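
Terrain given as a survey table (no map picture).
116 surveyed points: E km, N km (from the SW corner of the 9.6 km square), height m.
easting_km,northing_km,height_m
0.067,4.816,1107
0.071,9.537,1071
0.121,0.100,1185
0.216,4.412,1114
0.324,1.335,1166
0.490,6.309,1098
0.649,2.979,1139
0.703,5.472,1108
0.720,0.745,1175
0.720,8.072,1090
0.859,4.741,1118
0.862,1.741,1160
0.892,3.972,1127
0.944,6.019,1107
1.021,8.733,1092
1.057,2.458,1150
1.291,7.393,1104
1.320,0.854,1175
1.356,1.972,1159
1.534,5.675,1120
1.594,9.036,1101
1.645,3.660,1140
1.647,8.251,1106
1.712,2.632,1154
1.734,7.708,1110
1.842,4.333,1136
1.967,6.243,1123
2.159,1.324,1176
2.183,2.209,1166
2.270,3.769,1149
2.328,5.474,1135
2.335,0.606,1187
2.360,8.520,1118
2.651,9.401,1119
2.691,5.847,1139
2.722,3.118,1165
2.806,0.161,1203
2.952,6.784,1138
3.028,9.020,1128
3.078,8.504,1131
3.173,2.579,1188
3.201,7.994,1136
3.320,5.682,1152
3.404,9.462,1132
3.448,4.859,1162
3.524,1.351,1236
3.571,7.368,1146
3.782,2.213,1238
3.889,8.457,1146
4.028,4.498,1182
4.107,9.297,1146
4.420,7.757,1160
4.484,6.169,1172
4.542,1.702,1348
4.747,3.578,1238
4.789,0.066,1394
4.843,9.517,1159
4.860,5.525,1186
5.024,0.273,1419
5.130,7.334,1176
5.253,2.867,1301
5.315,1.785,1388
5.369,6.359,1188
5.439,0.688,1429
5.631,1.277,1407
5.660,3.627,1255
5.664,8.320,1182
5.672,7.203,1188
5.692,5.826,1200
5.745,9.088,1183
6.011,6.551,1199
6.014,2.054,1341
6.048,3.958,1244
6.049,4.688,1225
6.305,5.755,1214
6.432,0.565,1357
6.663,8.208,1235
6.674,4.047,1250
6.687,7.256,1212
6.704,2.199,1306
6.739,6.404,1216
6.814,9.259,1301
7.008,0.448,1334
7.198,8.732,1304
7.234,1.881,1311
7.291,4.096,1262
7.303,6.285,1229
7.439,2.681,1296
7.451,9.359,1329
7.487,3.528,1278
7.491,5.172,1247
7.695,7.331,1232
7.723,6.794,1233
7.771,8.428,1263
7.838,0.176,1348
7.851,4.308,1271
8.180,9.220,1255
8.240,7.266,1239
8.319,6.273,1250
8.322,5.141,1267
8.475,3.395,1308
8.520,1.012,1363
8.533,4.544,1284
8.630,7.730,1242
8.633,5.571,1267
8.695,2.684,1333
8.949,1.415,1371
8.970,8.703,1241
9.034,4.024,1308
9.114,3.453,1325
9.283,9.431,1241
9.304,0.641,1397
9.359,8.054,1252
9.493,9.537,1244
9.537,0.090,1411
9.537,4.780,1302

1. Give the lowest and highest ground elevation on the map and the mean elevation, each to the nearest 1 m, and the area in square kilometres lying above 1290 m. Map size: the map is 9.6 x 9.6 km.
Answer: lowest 1070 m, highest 1432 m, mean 1217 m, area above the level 19.5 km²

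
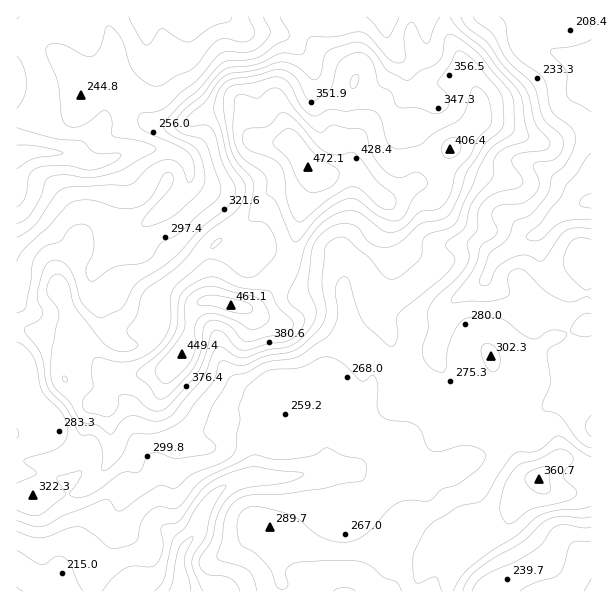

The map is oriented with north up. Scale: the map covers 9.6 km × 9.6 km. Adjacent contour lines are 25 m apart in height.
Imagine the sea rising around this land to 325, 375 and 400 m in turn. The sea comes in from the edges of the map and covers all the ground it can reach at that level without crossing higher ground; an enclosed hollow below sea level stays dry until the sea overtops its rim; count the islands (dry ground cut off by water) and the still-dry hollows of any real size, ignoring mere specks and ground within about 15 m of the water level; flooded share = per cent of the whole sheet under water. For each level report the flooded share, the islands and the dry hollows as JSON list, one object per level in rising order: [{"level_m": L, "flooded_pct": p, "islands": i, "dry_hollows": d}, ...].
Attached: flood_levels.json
[{"level_m": 325, "flooded_pct": 72, "islands": 2, "dry_hollows": 0}, {"level_m": 375, "flooded_pct": 88, "islands": 1, "dry_hollows": 0}, {"level_m": 400, "flooded_pct": 93, "islands": 2, "dry_hollows": 0}]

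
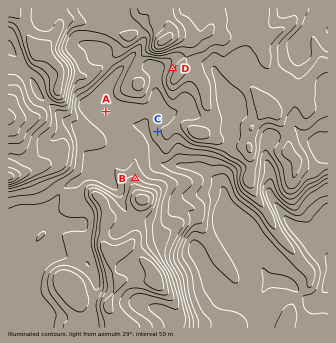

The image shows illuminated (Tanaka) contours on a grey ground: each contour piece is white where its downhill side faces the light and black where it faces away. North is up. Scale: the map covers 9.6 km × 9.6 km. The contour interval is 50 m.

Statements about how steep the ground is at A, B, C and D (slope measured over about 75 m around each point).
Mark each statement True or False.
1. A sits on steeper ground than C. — False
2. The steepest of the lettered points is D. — True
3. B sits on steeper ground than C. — True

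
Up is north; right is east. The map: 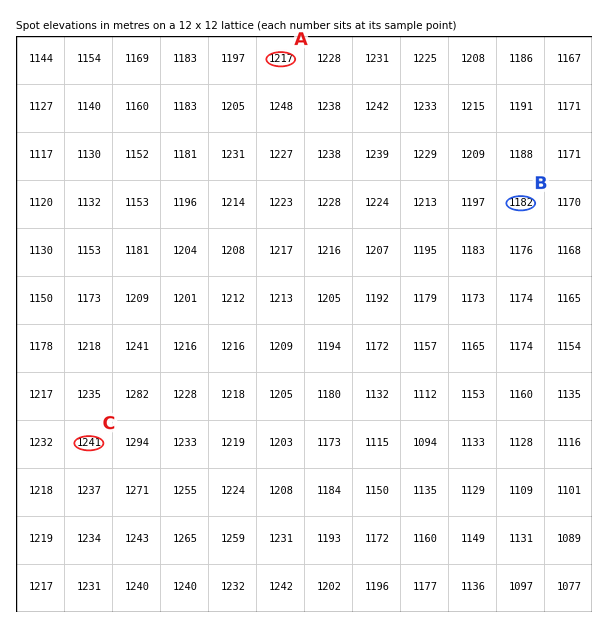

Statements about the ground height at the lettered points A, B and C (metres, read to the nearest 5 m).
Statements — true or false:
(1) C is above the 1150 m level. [true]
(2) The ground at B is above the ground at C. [false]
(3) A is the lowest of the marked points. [false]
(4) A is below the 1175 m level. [false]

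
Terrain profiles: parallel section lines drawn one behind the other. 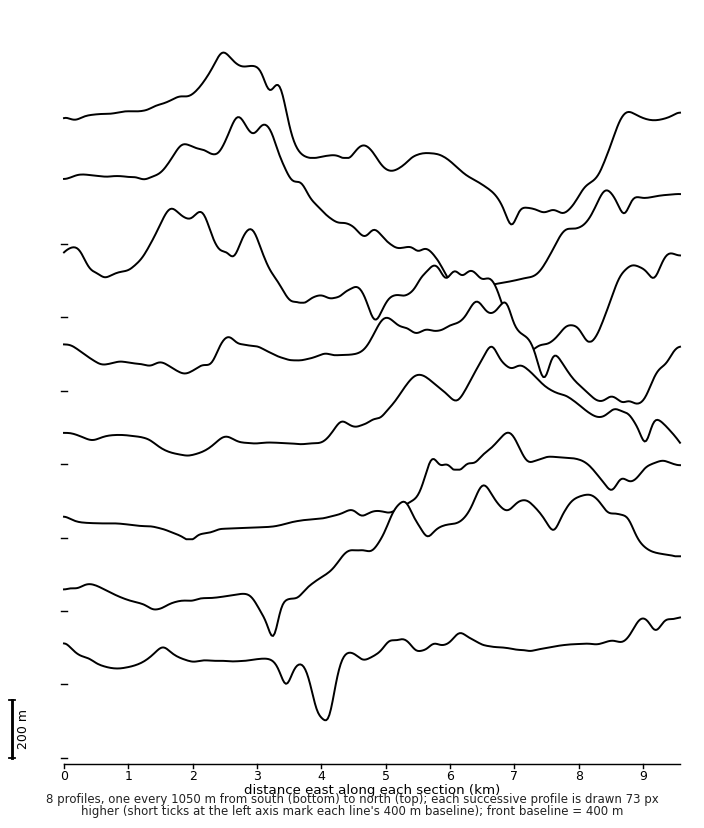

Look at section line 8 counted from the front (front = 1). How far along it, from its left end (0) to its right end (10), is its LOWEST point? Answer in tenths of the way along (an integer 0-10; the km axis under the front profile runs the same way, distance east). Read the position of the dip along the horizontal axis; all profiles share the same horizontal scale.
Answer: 7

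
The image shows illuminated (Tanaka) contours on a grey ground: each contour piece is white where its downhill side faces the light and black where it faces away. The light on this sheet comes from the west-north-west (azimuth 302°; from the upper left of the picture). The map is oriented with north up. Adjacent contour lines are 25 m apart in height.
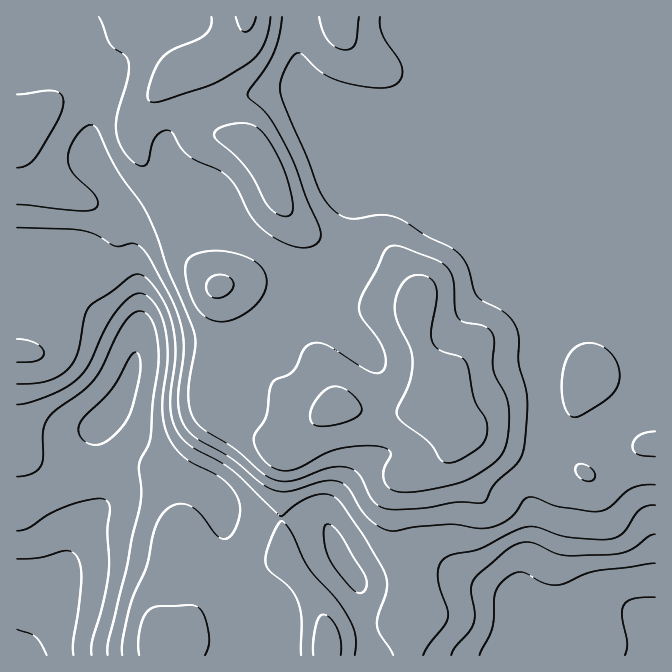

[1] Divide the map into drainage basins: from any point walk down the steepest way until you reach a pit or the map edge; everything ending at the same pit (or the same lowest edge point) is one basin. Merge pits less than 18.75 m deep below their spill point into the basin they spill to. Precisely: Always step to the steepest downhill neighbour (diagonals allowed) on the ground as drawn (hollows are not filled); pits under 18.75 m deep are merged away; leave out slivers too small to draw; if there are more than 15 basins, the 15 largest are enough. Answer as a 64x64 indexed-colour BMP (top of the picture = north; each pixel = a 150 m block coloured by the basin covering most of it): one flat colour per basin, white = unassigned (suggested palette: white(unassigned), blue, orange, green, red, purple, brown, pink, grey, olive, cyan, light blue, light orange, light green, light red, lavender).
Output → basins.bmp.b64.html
<image width="64" height="64" href="data:image/bmp;base64,Qk12CAAAAAAAAHYAAAAoAAAAQAAAAEAAAAABAAQAAAAAAAAIAAATCwAAEwsAABAAAAAAAAAA////ALR3HwAOf/8ALKAsACgn1gC9Z5QAS1aMAMJ34wB/f38AIr28AM++FwDox64AeLv/AIrfmACWmP8A1bDFABERERERERERERERERERERMzMzMyIiIiIiIiIiIiIiIiEREREREREREREREREREREzMzMzIiIiIiIiIiIiIiIiIRERERERERERERERERERETMzMzMiIiIiIiIiIiIiIiIhERERERERERERERERERERMzMzMyIiIiIiIiIiIiIiIiERERERERERERERERERERMzMzMzIiIiIiIiIiIiIiIiIREREREREREREREREREREzMzMzMiIiIiIiIiIiIiIiIhEREREREREREREREREREzMzMzMyIiIiIiIiIiIiIiIiERERERERERERERERERETMzMzMzIiIiIiIiIiIiIiIiIRERERERERERERERERETMzMzMzMiIiIiIiIiIiIiIiIhERERERERERERERERETMzMzMzMyIiIiIiIiIiIiIiIiERERERERERERERERERMzMzMzMyIiIiIiIiIiIiIiIiIREREREREREREREREREzMzMzMzIiIiIiIiIiIiIiIiIhERERERERERERERERETMzMzMzMiIiIiIiIiIiIiIiIiERERERERERERERERERMzMzMzMyIiIiIiIiIiIiIiIiIREREREREREREREREREzMzMzMzIiIiIiIiIiIiIiIiIhERERERERERERERERETMzMzMzMiIiIiIiIiIiIiIiIiERERERERERERERERERMzMzMzMyIiIiIiIiIiIiIiIiIREREREREREREREREREzMzMzMzMiIiIiIiIiIiIiIiIhERERERERERERERERETMzMzMzMzIiIiIiIiIiIhIiIiERERERERERERERERERMzMzMzMzMzIiIiIiIiIhERIiIREREREREREREREREREzMzMzMzMzMyIiIiIhERERERIhERERERERERERERERERMzMzMzMzMzIiIhERERERERERERERERERERERERERERETMzMzMzMzMhEREREREREREREREREREREREREREREREREzMzMzMzMhERERERERERERERERERERERERERERERERERMzMRERMxERERERERERERERERERERERERERERERERERERERERERERERERERERERERERERERERERERERERERERERERERERERERERERERERERERERERERERERERERERERERERERERERERERERERERERERERERERERERERERERERERERERERERERERERERERERERERERERERERERERERERERERERERERERERERERERERERERERERERERERERERERERERERERERERERERERERERERERERERERERERERERERERERERERERERERERERERERERERERERERERERERERERERERERERERERERERERERERERERERERERERERERERERERERERERERERERERERERERERERERERERERERERERERERERERERERERERERERERERERERERERERERERERERERERERERERERERERERERERERERERERERERERERERERERERERERERERERERERERERERERERERERERERERERERERERERERERERERERERERERERERERERERERERERERERERERERERERERERERERERERERERERERERERERERERERERERERERERERERERERERERERERERERERERERERERERERERERERERERERERERERERERERERERERERERERERERERERERERERERERERERERERERERERERERERERERERERERERERERERERERERERERERERERERERERERERERERERERERERERERERERERERERERERERERERERERERERERERERERERERERERERERERERERERERERERERERERERERERERERERERERERERERERERERERERERERERERERERERERERERERERERERERERERERERERERERERERERERERERERERERERERERERERERERERERERERERERERERERERERERERERERERERERERERERERERERERERERERERERERERERERERERERERERERERERERERERERERERERERERERERERERERERERERERERERERERERERERERERERERERERERERERERERERERERERERERERERERERERERERERERERERERERERERERERERERERERERERERERERERERERERERERERERERERERERERERERERERERERERERERERERERERERERERERERERERERERERERERERERERERERERERERERERERERERERERERERERERERERERERERERERERERERERERERERERERERERERERERERERERERERERERERERERERERERERERERERERERERERERERERERERERERERERERERERERERERERERERERERERERERERERERERERERERERERERERERERERERERERERERERERERERERERERERERERERERERERERERERERERERERERERERERERERERERERERERERERERERERERERERERERERERERERERERERERERERERERERERERERERERERERERERERERERERERERERERERERERERERERERERERERERERERERERERERERERERERERERERERERERERER"/>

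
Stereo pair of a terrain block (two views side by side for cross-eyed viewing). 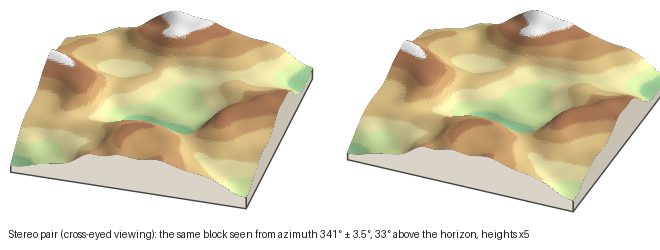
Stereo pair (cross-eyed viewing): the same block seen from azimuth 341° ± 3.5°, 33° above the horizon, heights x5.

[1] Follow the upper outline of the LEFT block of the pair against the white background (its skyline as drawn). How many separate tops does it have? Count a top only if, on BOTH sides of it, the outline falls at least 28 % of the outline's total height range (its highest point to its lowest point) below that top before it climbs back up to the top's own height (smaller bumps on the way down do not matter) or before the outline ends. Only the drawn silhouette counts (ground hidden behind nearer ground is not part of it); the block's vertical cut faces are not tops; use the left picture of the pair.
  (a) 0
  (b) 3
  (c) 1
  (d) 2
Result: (c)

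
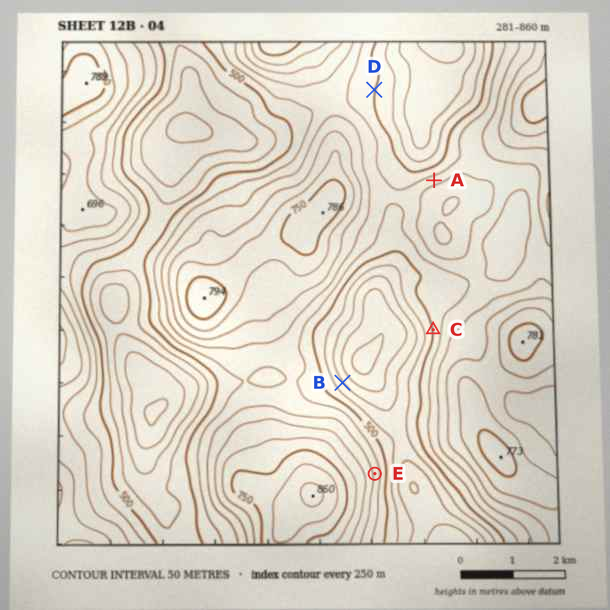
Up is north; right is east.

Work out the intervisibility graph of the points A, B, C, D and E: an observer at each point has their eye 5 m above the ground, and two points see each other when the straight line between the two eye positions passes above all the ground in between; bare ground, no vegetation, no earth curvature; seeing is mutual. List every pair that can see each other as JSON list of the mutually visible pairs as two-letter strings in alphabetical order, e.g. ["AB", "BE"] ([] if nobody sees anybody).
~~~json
["AD", "BC", "CE"]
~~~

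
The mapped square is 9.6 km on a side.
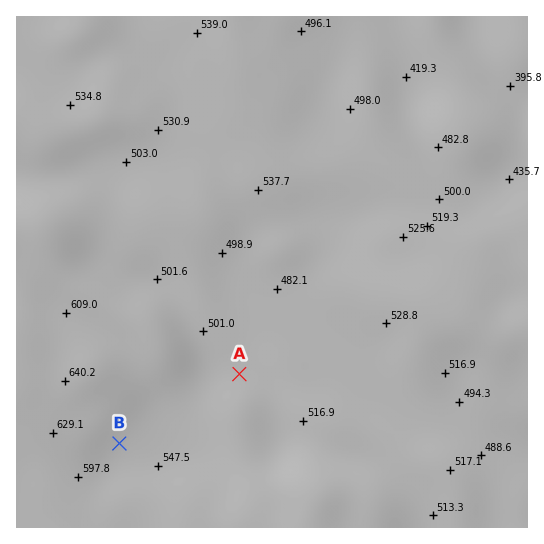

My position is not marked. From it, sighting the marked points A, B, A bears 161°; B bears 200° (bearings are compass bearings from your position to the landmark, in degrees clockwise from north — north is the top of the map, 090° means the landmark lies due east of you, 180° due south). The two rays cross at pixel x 193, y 240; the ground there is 520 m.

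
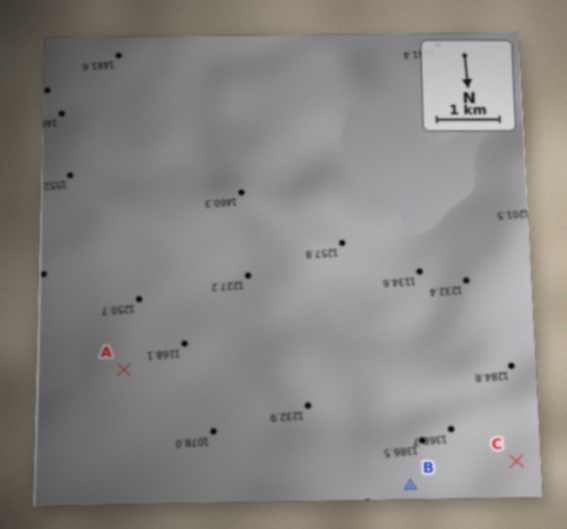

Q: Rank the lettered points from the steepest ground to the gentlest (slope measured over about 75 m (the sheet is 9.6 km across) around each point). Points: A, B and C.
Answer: B A C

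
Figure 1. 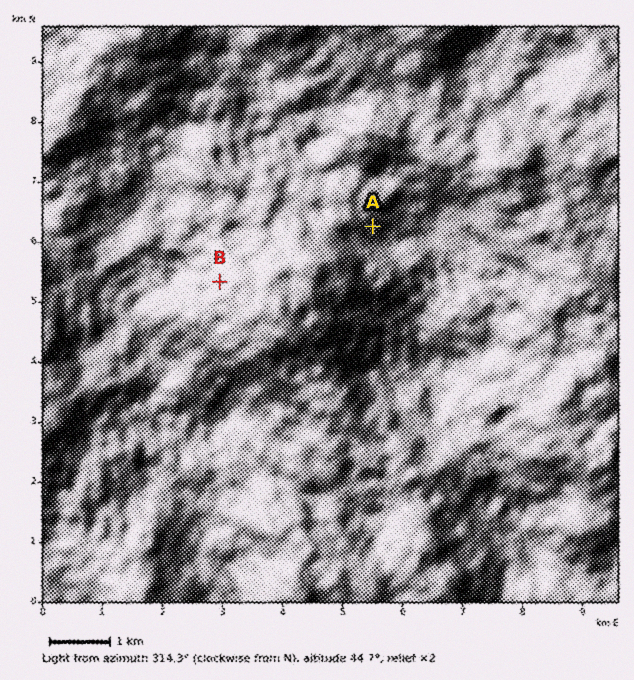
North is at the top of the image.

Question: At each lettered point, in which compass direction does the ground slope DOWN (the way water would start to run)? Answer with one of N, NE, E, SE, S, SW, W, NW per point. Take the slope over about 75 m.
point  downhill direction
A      SE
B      NW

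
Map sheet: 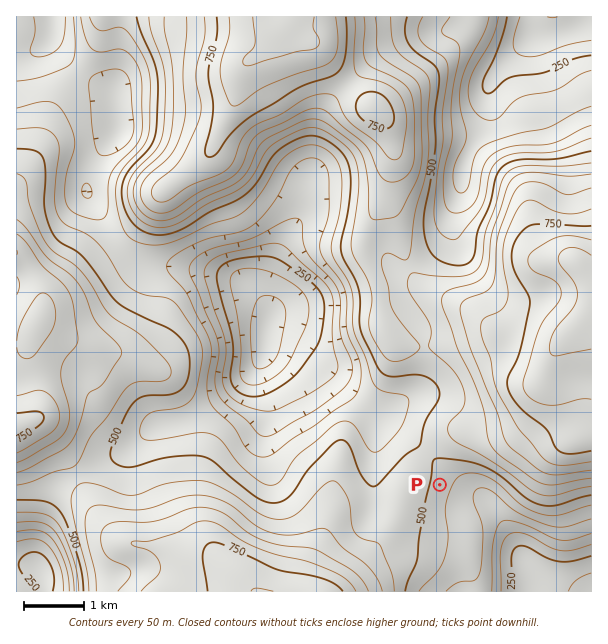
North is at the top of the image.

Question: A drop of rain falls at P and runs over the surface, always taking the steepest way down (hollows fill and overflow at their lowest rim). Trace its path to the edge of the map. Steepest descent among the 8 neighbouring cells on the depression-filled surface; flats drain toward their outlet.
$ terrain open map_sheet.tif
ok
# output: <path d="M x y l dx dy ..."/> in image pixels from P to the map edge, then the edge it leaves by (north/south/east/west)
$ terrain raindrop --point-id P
<path d="M440 485l3 0 6 4 16 0 2 2 7 1 9 8 2 0 12 12 3 6 4 4 0 2 6 7 9 20 3 3 2 4 3 3 0 2 3 3 6 10 0 15"/>
exit: south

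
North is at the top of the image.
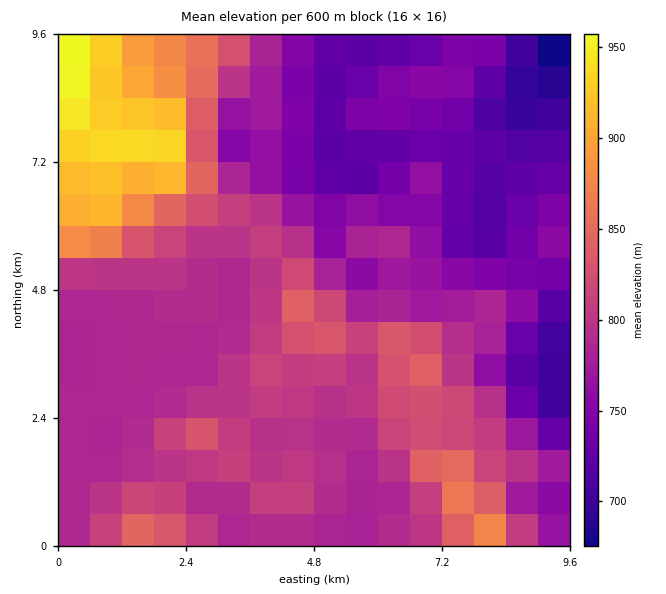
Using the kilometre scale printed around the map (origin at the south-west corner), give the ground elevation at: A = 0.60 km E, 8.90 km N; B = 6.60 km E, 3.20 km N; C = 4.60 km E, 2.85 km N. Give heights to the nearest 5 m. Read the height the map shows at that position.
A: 945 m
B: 850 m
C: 805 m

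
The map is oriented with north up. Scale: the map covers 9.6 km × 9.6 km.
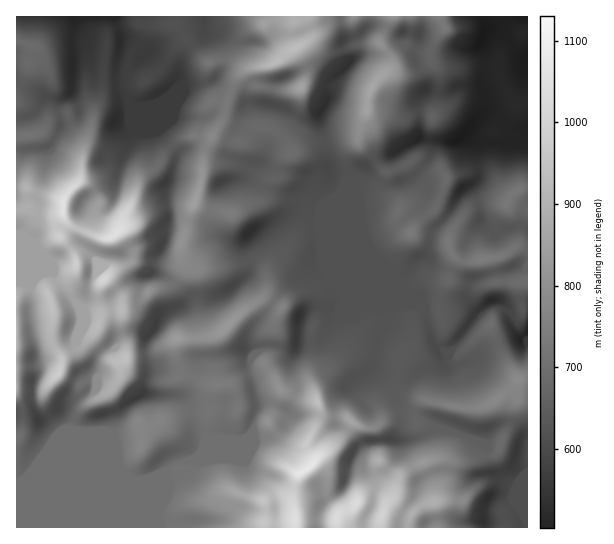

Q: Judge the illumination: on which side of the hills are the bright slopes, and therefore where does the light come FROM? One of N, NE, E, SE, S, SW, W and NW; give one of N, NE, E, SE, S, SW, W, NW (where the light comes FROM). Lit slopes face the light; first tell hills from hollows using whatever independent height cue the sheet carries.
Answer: NW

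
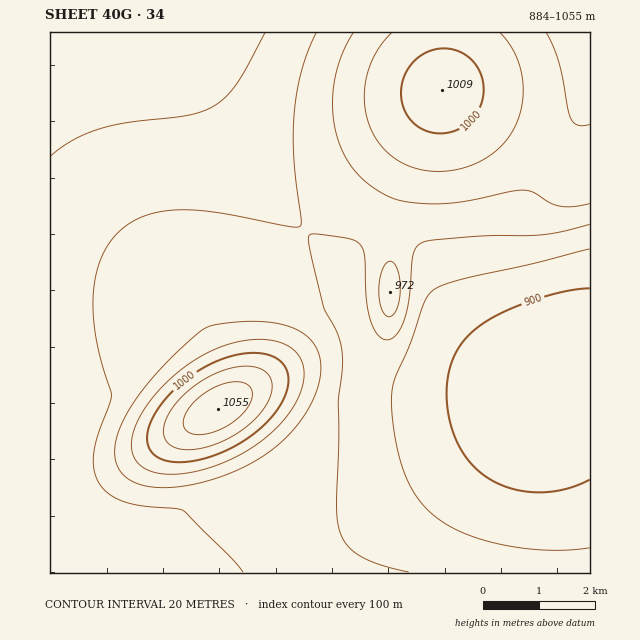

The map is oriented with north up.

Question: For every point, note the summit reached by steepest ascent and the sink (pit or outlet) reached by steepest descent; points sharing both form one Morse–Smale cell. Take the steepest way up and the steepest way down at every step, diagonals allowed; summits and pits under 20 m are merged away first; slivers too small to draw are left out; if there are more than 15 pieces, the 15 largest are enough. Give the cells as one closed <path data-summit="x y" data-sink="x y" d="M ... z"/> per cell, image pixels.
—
<path data-summit="218 409" data-sink="50 33" d="M176 32l-126 1 0 539 259 1-23-50-21-59-31-45-13-12 14-12 6-14-1-23-9-41 26-35 48-52-40-42-38-54-15-27z"/><path data-summit="218 409" data-sink="547 385" d="M305 231l-48 51-26 35 9 41 1 23-6 14-14 12 13 12 31 45 21 59 23 48 2 2 279 0 0-198-12-1-16 3-19 10-12 3-33 0-48-6-35-1-17-3-13-6-14-13-9-16-8-31-3-36-3-7z"/><path data-summit="442 90" data-sink="547 385" d="M590 32l-144 0-3 58-17 20-120 120 42 41 2 6 2-25 12-14 13-6 20 0 11 4 16 16 26 54 15 21 36 33 41 24 5 0 15-7 28-3z"/><path data-summit="442 90" data-sink="50 33" d="M445 32l-269 1 31 66 20 35 38 54 40 43 121-121 17-20 2-33z"/><path data-summit="390 292" data-sink="547 385" d="M397 232l-20 0-13 6-10 12-3 8 0 31 3 25 8 31 9 16 10 10 13 7 21 5 35 1 48 6 33 0 15-5-14-5-31-20-36-33-15-21-29-58-13-12z"/>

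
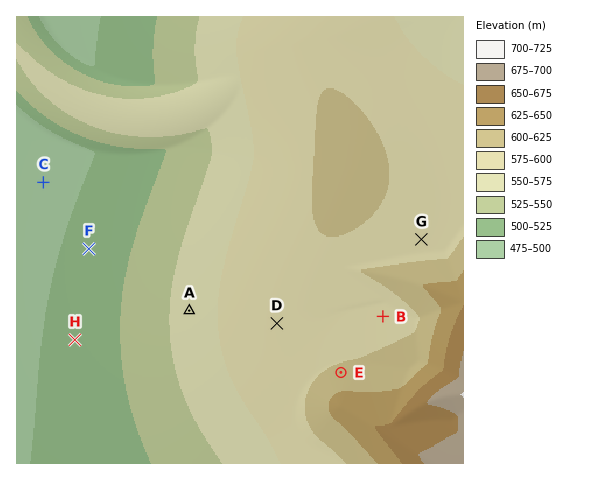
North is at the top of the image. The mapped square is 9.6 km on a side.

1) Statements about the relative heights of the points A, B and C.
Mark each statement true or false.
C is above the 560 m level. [false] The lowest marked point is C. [true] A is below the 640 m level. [true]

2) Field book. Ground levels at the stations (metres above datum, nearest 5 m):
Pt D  590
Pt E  610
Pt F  510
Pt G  595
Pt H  510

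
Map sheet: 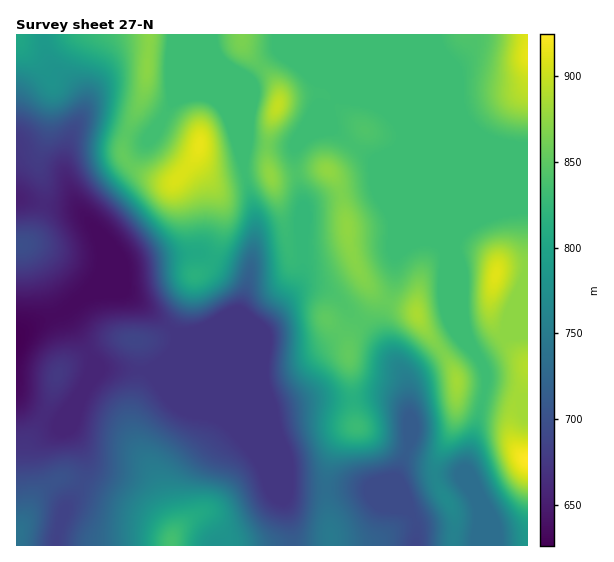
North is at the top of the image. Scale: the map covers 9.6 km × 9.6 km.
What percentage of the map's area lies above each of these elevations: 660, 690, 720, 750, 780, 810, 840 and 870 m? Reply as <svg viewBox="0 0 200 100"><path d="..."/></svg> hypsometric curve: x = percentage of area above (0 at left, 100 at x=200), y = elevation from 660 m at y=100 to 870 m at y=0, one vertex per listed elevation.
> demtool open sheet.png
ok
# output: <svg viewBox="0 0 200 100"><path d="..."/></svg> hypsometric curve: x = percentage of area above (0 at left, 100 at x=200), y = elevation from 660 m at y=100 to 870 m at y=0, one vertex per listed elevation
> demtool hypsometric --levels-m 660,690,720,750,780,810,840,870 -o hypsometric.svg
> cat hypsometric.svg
<svg viewBox="0 0 200 100"><path d="M186 100l-29-14-20-15-17-14-13-14-12-14-52-15-27-14"/></svg>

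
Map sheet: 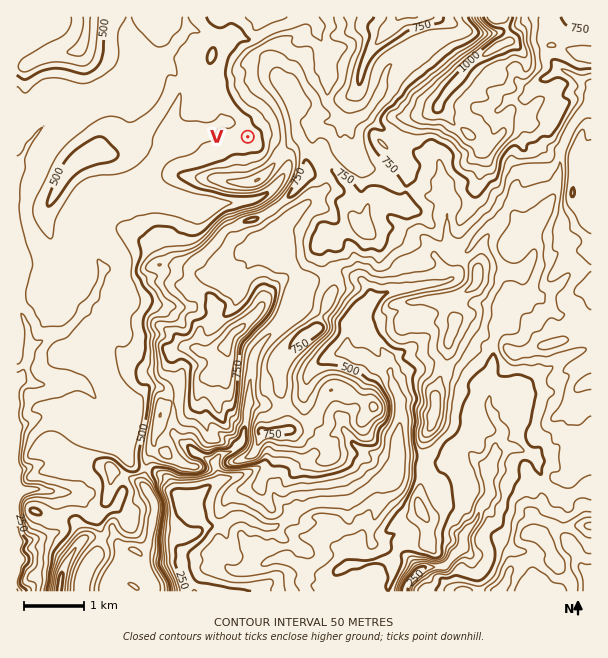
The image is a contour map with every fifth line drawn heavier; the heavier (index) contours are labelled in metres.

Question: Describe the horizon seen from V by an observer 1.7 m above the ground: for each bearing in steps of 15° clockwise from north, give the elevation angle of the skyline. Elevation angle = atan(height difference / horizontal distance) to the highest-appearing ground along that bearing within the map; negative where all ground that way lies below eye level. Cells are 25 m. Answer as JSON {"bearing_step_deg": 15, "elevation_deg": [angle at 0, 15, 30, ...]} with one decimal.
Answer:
{"bearing_step_deg": 15, "elevation_deg": [9.8, 11.7, 14.5, 15.8, 16.8, 17.6, 17.8, 15.5, 16.4, 16.9, 17.4, 18.3, 16.5, 14.4, 12.3, 8.5, 2.2, 1.0, 0.8, 0.8, 2.7, 0.7, 1.4, 5.8]}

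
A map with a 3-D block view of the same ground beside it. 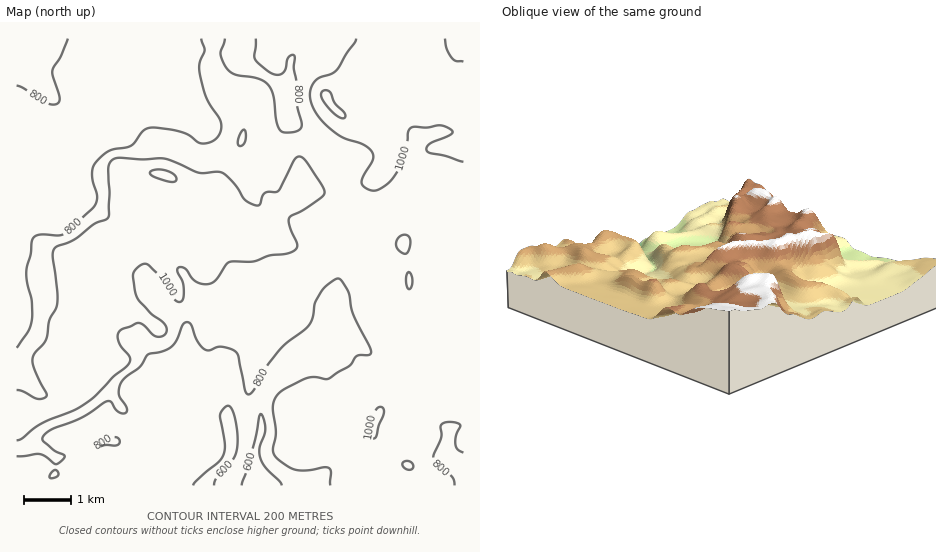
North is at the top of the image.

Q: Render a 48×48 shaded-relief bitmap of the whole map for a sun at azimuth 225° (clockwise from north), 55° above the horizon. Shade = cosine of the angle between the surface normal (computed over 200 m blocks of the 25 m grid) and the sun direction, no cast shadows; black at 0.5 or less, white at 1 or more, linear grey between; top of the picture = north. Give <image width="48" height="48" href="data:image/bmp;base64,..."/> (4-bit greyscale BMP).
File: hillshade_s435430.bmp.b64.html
<image width="48" height="48" href="data:image/bmp;base64,Qk32BAAAAAAAAHYAAAAoAAAAMAAAADAAAAABAAQAAAAAAIAEAAATCwAAEwsAABAAAAAAAAAAAAAAABEREQAiIiIAMzMzAERERABVVVUAZmZmAHd3dwCIiIgAmZmZAKqqqgC7u7sAzMzMAN3d3QDu7u4A////AJmqmYh3iaqqvLq6dUne7u3Ly5ib3sgwJpqqmImJmaqqzLqqh2nv/tzMy5is7ZQSaau7mZqqqqms3cqZmIrv/9qry5nNykA3msu6iaq7uom83cqGiZve7rmay7zblRN5q4iXeJqqqHnMy5hkarq723aKu824Y0eZqlVpqqmYh4q5h2ZTe7m72UVomruWVYmZqoh3mrqZmal2Z3dkjMjN1kZ3eKqWV6qaq5mqmImry4VXiZmHrcjdxnmZmqunWKqrzHd4q5Z7uDR5mqupvcncp5qqvMuWWbu83UR6u7lXhDaaq8ypvdnJd5mazMqWarzMuibO3MuERGmqvMuqvdiJd4h5u5mGe8zKdmzu25mWM3qrzLuqvdlZmIdoiHh2nMyVRr3tuGeJhEaby7u6vclomHZoiIhou5dDaMy6lkeIhSOcu7u6vbqXiZiaqpibuHVGmbmIlleYYye7qru6zMy4iaqruprMl4eJmqiKuXmpdXzraLy7zd24iaqruqzbiJmaqaqryoq6mb3pNbzM3cuImZmbus7aiamambu7qYmZmrykJs3cypd4mZiJq97JmqmZmbzLl2eIiZlki83Lh3eJqYd5vN26qqiZmczLuXiJmYdpzKuoaJmaqYeKvMypq5eZqs3cy5mZmGaM2oq5iaqqqqmKvMuYq4aJqt3cy5mZmGi8uZzJiqqru6mKvNuIrHSJqczM3KmZmInMqb23iru8uqmZvMqJy2SKqcu83ZmqqZvLm923i8y7u7qYrMqa21SJmbu8yomququ6rNyGnMu7u6l3rLmb3GWJmru5Q2mqqqqqq6lnvcvMuGVXvJeL2lWJqqlyAEeZmZqqmZh6zcu5UyR5uXaLpzWJqnYyNEVniZqqqpms3ZZUM0eqqYiahTWJqmZniGRXq6qruqvN2UNGd4q7uqq6hmeaqomZqpdq3Kqry7zdkySKm6q7uqvKmImaqpmaqru725mszLzKQjaprLmqqrzKmZqqqpmaq8zdyprMy6mVITd3rLh3ib3JmZqqqqmaq83dy7zdt0IxAVdnm6UkaLy5iJqrvKqqu8zMy6qXMAASRoiIioEDaJqph5u83aqrvNuocwAAAANnmZiJmVAnmrqph5zN3aq83biGAAAhEkZ4qpdopzFqzd3KiKzMzKvMyoeHQ2d2VVZ4m5VXl0at7u7JiKqqqqu6mImZmal2VVaJq4RXmHrf/tupmZqqmru6maqqqql1Vmisy5RXia3//amqmau7u8zLuqqqqqh3eInN7JVXms7/2Ymqmru7zMzLqZqqqpmJmave63RXm97+l4mZmru8zMy6mImZmZmZmqzuuFRYm93qaJmZmru7zMupiImZmZmaqr3cdEV5q8qFaamImru7u7qYiJmZmZqqqr3YRGeaq8lDapiJmru7u6qZmZmZmaqqqry2V5qqqrpmeaiZqru6u6qZmZmZmaqqqruWaaqqqrqZmJmaqruru6qZmZmZmaqqqquoiaq6qrqruYmqqru7u6qZmZmZmaqqqrzJiau7qqu8uXmqqru7uw=="/>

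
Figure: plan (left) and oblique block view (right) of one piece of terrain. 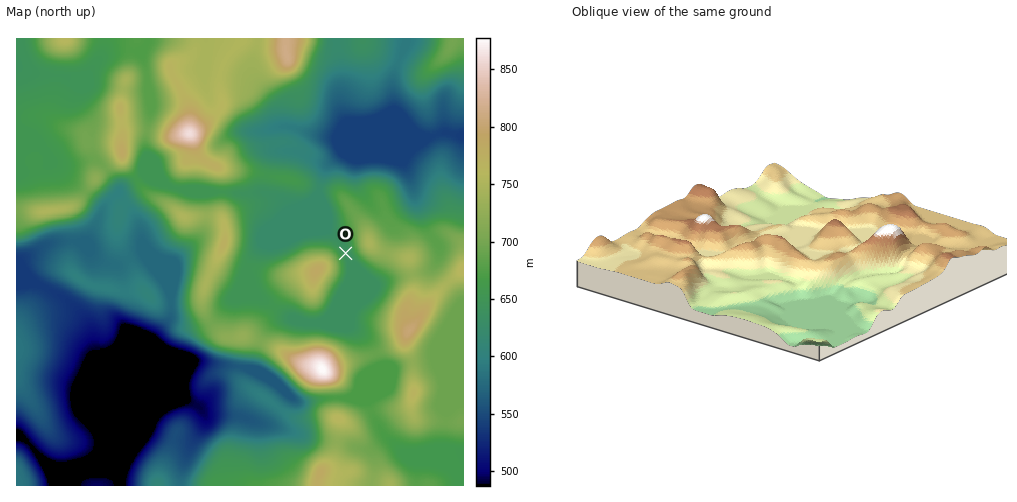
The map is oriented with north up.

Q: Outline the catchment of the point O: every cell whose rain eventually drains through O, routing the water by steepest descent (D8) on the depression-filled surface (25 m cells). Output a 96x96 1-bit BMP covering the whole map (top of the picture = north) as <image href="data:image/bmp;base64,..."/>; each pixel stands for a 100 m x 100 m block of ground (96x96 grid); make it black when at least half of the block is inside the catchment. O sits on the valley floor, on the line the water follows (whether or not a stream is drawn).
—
<image width="96" height="96" href="data:image/bmp;base64,Qk2+BAAAAAAAAD4AAAAoAAAAYAAAAGAAAAABAAEAAAAAAIAEAAATCwAAEwsAAAIAAAAAAAAA////AAAAAAAAAAAAAAAAAAAAAAAAAAAAAAAAAAAAAAAAAAAAAAAAAAAAAAAAAAAAAAAAAAAAAAAAAAAAAAAAAAAAAAAAAAAAAAAAAAAAAAAAAAAAAAAAAAAAAAAAAAAAAAAAAAAAAAAAAAAAAAAAAAAAAAAAAAAAAAAAAAAAAAAAAAAAAAAAAAAAAAAAAAAAAAAAAAAAAAAAAAAAAAAAAAAAAAAAAAAAAAAAAAAAAAAAAAAAAAAAAAAAAAAAAAAAAAAAAAAAAAAAAAAAAAAAAAAAAAAAAAAAAAAAAAAAAAAAAAAAAAAAAAAAAAAAAAAAAAAAAAAAAAAAAAAAAAAAAAAAAAAAAAAAAAAAAAAAAAAAAAAAAAAAAAAAAAAAAAAAAAAAAAAAAAAAAAAAAAAAAAAAAAAAAAAAAAAAAGAAAAAAAAAAAAAAB/gAAAAAAAAAAAAAH//gAAAAAAAAAAAAf//4AAAAAAAAAAAA////AAAAAAAAAAAH////gAAAAAAAAAAf////wAAAAAAAAAA/////4AAAAAAAAAAf////8AAAAAAAAAAP////8AAAAAAAAAAH////8AAAAAAAAAAD////8AAAAAAAAAAB////8AAAAAAAAAAB////8AAAAAAAAAAA////8AAAAAAAAAAAf///8AAAAAAAAAAAP///4AAAAAAAAAAAH///wAAAAAAAAAAAD//4AAAAAAAAAAAAA//wAAAAAAAAAAAAAP/gAAAAAAAAAAAAAH/AAAAAAAAAAAAAAB+AAAAAAAAAAAAAAA8AAAAAAAAAAAAAAAYAAAAAAAAAAAAAAAAAAAAAAAAAAAAAAAAAAAAAAAAAAAAAAAAAAAAAAAAAAAAAAAAAAAAAAAAAAAAAAAAAAAAAAAAAAAAAAAAAAAAAAAAAAAAAAAAAAAAAAAAAAAAAAAAAAAAAAAAAAAAAAAAAAAAAAAAAAAAAAAAAAAAAAAAAAAAAAAAAAAAAAAAAAAAAAAAAAAAAAAAAAAAAAAAAAAAAAAAAAAAAAAAAAAAAAAAAAAAAAAAAAAAAAAAAAAAAAAAAAAAAAAAAAAAAAAAAAAAAAAAAAAAAAAAAAAAAAAAAAAAAAAAAAAAAAAAAAAAAAAAAAAAAAAAAAAAAAAAAAAAAAAAAAAAAAAAAAAAAAAAAAAAAAAAAAAAAAAAAAAAAAAAAAAAAAAAAAAAAAAAAAAAAAAAAAAAAAAAAAAAAAAAAAAAAAAAAAAAAAAAAAAAAAAAAAAAAAAAAAAAAAAAAAAAAAAAAAAAAAAAAAAAAAAAAAAAAAAAAAAAAAAAAAAAAAAAAAAAAAAAAAAAAAAAAAAAAAAAAAAAAAAAAAAAAAAAAAAAAAAAAAAAAAAAAAAAAAAAAAAAAAAAAAAAAAAAAAAAAAAAAAAAAAAAAAAAAAAAAAAAAAAAAAAAAAAAAAAAAAAAAAAAAAAAAAAAAAAAAAAAAAAAAAAAAAAAAAAAAAAAAAAAAAAAAAAAAAAAAAAAAAAAAAAAAAAAAAAAAAAAAAAAAAAAAAAAAAAAAAAA="/>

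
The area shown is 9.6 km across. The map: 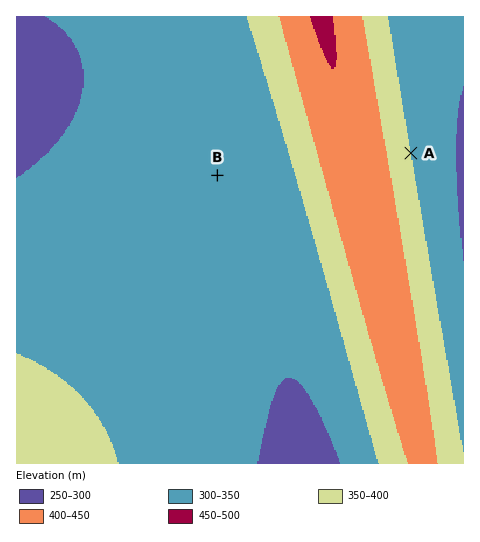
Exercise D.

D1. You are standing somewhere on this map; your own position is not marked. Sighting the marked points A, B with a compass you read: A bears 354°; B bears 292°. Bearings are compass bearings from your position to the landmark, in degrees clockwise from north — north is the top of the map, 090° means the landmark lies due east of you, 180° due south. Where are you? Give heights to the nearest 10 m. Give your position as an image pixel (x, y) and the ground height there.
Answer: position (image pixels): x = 422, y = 258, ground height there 360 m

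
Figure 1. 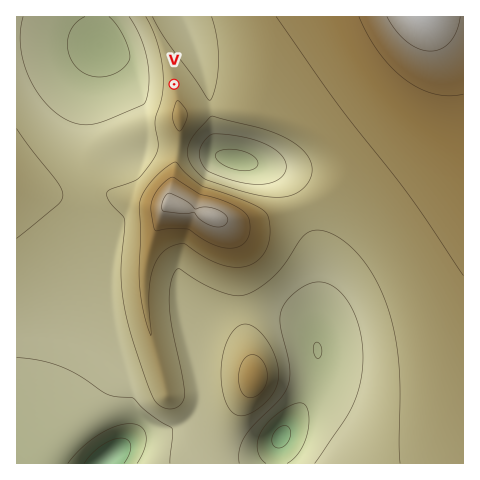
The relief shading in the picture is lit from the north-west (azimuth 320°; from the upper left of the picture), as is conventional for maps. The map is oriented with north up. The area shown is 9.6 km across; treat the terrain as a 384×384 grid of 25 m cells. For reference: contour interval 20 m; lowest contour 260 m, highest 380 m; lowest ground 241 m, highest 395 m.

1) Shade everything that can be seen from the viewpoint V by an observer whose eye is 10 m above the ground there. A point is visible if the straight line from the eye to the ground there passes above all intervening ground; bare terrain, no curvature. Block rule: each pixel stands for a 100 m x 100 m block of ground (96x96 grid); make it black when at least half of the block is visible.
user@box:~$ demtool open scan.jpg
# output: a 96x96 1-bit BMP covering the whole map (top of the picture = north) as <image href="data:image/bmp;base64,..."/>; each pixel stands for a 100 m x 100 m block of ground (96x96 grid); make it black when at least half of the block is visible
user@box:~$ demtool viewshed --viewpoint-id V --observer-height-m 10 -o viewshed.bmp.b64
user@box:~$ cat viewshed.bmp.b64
<image width="96" height="96" href="data:image/bmp;base64,Qk2+BAAAAAAAAD4AAAAoAAAAYAAAAGAAAAABAAEAAAAAAIAEAAATCwAAEwsAAAIAAAAAAAAA////AAAAAADgAAAAAAAAAAAAAAPgAAAAAAAAAAAAAAfwAAAAAAAAAAAAAA/wAAAAAAAAAAAAAA/wAAAAAAAAAAAAAB/4AAAAAAAAAAAAAD/4AAAAAAAAAAAAAD/4AAAAAAAAAAAAAH/8AAAAAAAAAAAAAP/8AAAAAAAAAAAAAP/8AAAAAAAAAAAAAf/+AAAAAAAAAAAAAf/+AAAAAAAAAAAAA//+AAAAAAAAAAAAA///AAAAAAAAAAAAB///AAAAAAAAAAAAB///AAAAAAAAAAAAD///gAAAAAAAAAAAD///gAAAAAAAAAAAH///gAAAAAAAAAAAH///wAAAAAAAAAAAP///wAAAAAAAAAAAP///wAAAAAAAAAAAP///4AAAAAAAAAAAf///4AAAAAAAAAAAf///4AAAAAAAAAAA////8AAAAAAAAAAA////8AAAAAAAAAAA////8AAAAAAAAAAB////+AAAAAAAAAAB////+AAAAAAAAAAB////+AAAAAAAAAAD////+AAAAAAAAAAD/////AAAAAAAAAAD/////AAAAAAAAAAH/////AAAAAAAAAAH/////gAAAAAAAAAP/////gAAAAAAAAAP/////gAAAAAAAAAP/////gAAAAAAAAAf/////wAAAAAAAAAf/////wAAAAAAAAA//////wAAAAAAAAA//////wAAAAAAAAB//////4AAAAAAAAB//////4AAAAAAAAD//////4AAAAAAAAH//////4AAAAAAAAH//////4AAAAAAAAP//////8AAAAAAAAP//////8AAAAAAAAf//////8AAAAAAAA///////8AAAAAAAB///////+AAAH/+AD///////+AAA///+H///////+AAD/////////////H/P////////////////////////////////////////////////AAf////////////+AAH////////////8AAD////////////4AAD////////////4AAD////////////wAAB////////////AAAA///////////8AAAA///////////4AAAA///////////wAAAA///////////wAAAA///////////4AAAB///////////4AAAD///////////8AAAH//////z/////AA////////j/////4D////////D//////H////////D//////////////+D//////////////+D//////////////8D//////////////8D//////////////8D//////////////8D//////////////4D//////////////4D//////////////4D//////////////4D//////////////4D//////////////wD//////////////wD//////////////wD//////////////wD//////////////gD//////////////gD//////////////gD//////////////gD//////////////AA="/>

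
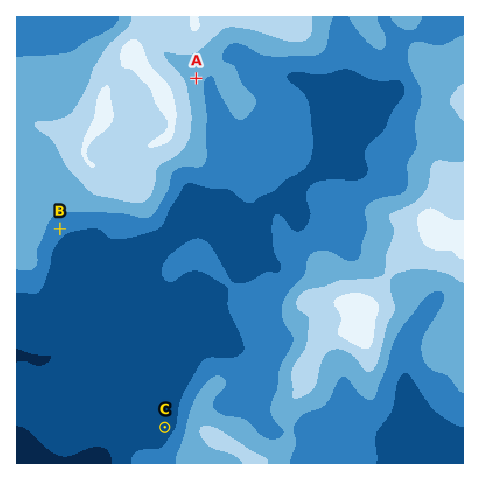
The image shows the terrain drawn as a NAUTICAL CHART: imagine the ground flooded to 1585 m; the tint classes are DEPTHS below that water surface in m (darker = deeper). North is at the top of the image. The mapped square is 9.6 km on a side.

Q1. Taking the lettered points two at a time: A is higher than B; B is higher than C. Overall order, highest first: A B C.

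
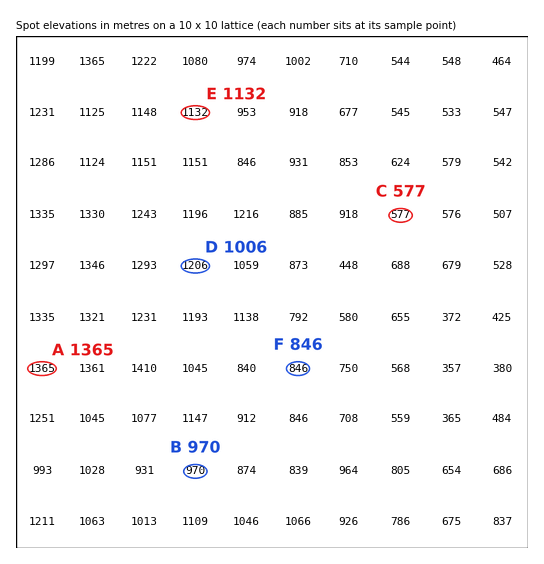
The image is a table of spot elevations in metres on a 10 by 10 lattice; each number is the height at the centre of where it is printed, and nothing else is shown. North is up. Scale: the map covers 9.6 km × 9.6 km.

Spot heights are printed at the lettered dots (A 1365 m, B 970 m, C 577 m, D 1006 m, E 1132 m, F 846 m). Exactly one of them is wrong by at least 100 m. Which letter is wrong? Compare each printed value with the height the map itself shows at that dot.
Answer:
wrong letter D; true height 1206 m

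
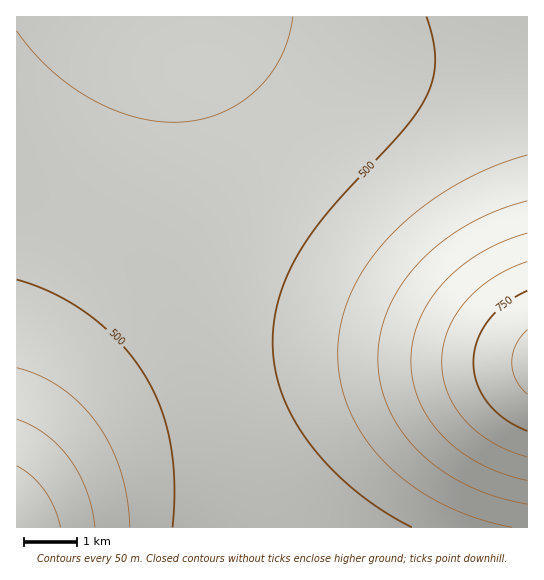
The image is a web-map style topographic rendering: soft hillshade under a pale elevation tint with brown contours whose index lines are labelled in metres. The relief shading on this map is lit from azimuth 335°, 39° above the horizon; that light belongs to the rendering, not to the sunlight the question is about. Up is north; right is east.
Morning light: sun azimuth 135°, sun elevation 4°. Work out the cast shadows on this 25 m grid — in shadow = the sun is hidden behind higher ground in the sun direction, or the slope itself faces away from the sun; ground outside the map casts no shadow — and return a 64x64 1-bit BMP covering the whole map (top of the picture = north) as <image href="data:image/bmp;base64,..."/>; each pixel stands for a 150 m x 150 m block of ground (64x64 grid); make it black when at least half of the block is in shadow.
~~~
<image width="64" height="64" href="data:image/bmp;base64,Qk0+AgAAAAAAAD4AAAAoAAAAQAAAAEAAAAABAAEAAAAAAAACAAATCwAAEwsAAAIAAAAAAAAA////AAAAAAAAAAAAAAAAAAAAAAAAAAAAAAAAAAAAAAAAAAAAAAAAAAAAAAAAAAAAAAAAAAAAAAAAAAAAAAAAAAAAAAAAAAAAAAAAAAAAAAAAAAAAAAAAAAAAAAAAAAAAAAAAAAAAAAAAAAAAAAAAAAAAAAAAAAAAAAAAAAAAAAAAAAAAAAAAAAAAAAAAAAAAAAAAAAAAAAAAAAAAAAAAAAAAAAAAAAAAAAAAAAAAAAAAAAAAAAAAAAAAAAAAAA8AAAAAAAAAf/AAAAAAAAD//AAAAAAAAf//AAAAAAAD//8AAAAAAAf//wAAAAAAB///AAAAAAAP//8AAAAAAA///wAAAAAAH///AAAAAAAf//8AAAAAAD///wAAAAAAP///AAAAAAA///8AAAAAAD///wAAAAAAf///AAAAAAB///8AAAAAAH///wAAAAAAf//+AAAAAAB///gAAAAAAD//4AAAAAAAP/8AAAAAAAAf+AAAAAAAAA/AAAAAAAAAAAAAAAAAAAAAAAAAAAAAAAAAAAAAAAAAAAAAAAAAAAAAAAAAAAAAAAAAAAAAAAAAAAAAAAAAAAAAAAAAAAAAAAAAAAAAAAAAAAAAAAAAAAAAAAAAAAAAAAAAAAAAAAAAAAAAAAAAAAAAAAAAAAAAAAAAAAAAAAAAAAAAAAAAAAAAAAAAAAAAAAAAAA=="/>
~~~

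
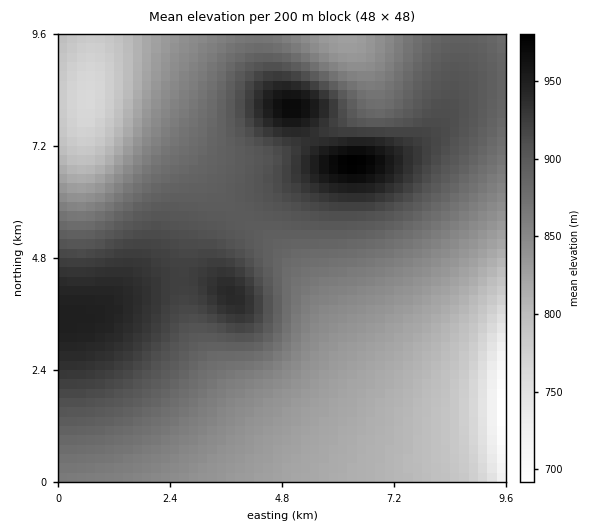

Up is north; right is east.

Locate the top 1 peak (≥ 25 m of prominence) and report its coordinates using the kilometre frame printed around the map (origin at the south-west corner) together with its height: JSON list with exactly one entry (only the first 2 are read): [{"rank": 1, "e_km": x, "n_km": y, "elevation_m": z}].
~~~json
[{"rank": 1, "e_km": 6.31, "n_km": 6.84, "elevation_m": 982}]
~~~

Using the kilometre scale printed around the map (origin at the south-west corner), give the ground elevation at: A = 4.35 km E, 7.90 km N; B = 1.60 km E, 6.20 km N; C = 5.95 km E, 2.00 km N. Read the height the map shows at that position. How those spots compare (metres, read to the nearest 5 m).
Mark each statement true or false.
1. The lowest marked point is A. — false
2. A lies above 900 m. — true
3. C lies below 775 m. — false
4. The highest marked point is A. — true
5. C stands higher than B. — false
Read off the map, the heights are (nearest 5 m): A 940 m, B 875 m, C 825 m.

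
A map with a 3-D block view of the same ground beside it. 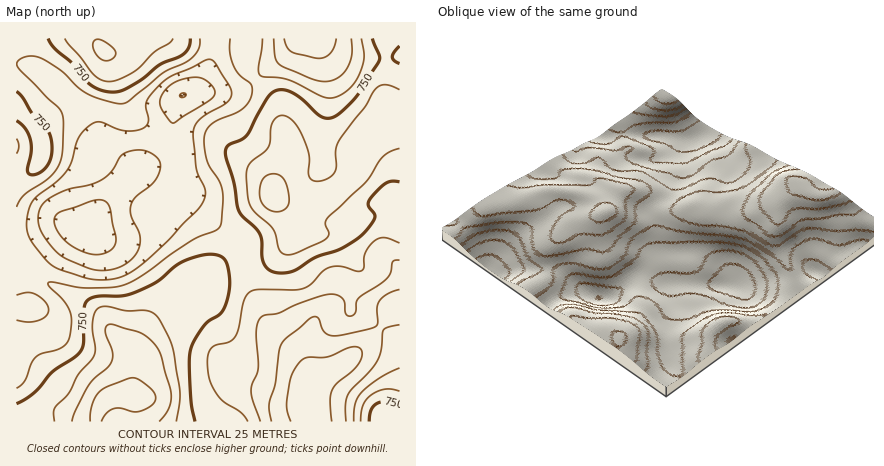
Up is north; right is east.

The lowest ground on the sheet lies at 630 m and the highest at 830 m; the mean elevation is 730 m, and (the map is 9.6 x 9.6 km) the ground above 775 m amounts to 15.9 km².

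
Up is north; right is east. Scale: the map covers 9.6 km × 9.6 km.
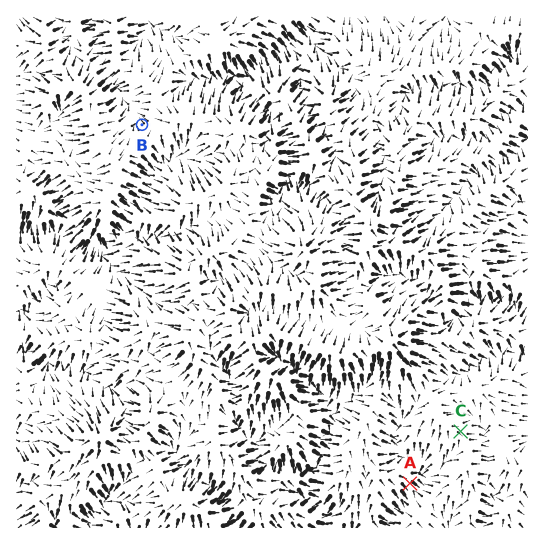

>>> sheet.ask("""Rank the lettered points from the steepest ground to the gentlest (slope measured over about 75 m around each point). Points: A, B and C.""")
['A', 'B', 'C']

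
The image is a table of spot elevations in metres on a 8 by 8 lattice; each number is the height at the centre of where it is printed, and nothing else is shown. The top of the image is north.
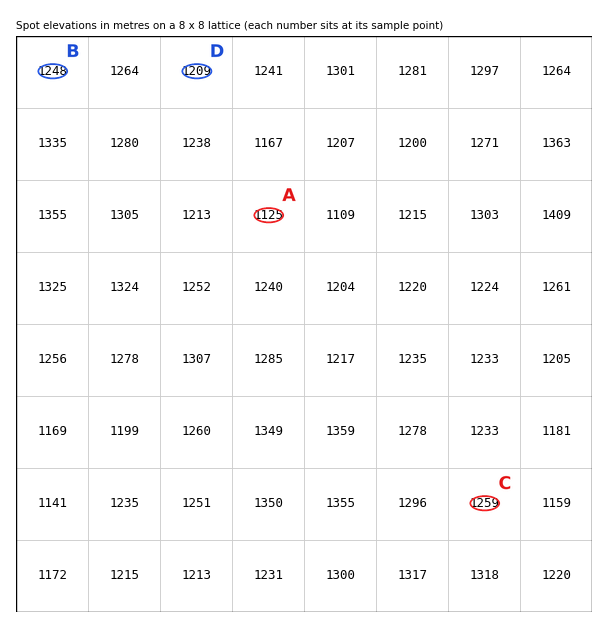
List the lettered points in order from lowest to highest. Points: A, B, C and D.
A D B C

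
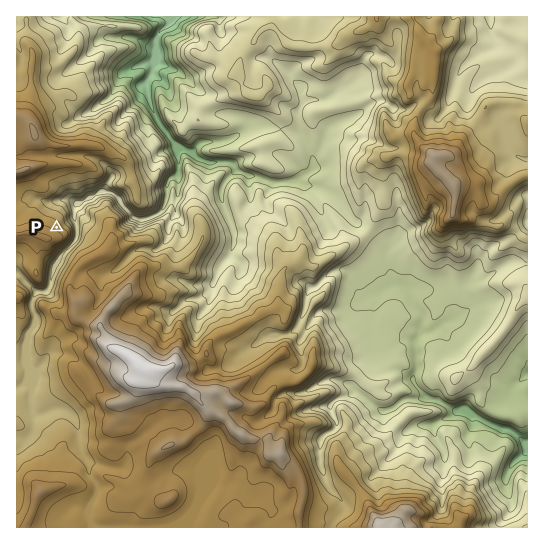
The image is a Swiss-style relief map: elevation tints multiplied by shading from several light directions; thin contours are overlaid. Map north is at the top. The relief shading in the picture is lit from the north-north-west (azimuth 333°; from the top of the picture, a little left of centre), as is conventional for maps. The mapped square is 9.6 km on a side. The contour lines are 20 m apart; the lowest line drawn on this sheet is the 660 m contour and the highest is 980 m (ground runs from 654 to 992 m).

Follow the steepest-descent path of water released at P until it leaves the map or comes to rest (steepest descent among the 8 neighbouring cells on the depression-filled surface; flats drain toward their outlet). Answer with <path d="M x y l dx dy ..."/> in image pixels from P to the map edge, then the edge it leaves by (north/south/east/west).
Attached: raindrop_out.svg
<path d="M57 227l4-4 4 0 4-4 5-1 0-9 5-7 6-1 5-6 5 0 4-2 12 0 7 4 3 2 1 6 11 10 1 3 3 0 1 1 5 0 2-1 4 0 4-3 2 0 8-6 3-7 0-5 1-2 0-12 6-6 2 0 3-6 0-25-9-9-3-6-8-9-8-19-1-9-2-1 0-7-1-1 1-2 0-4 6-8 0-2 4-4 0-24 1-2 0-5 9-9 2 0 0-3-6-5"/>
exit: north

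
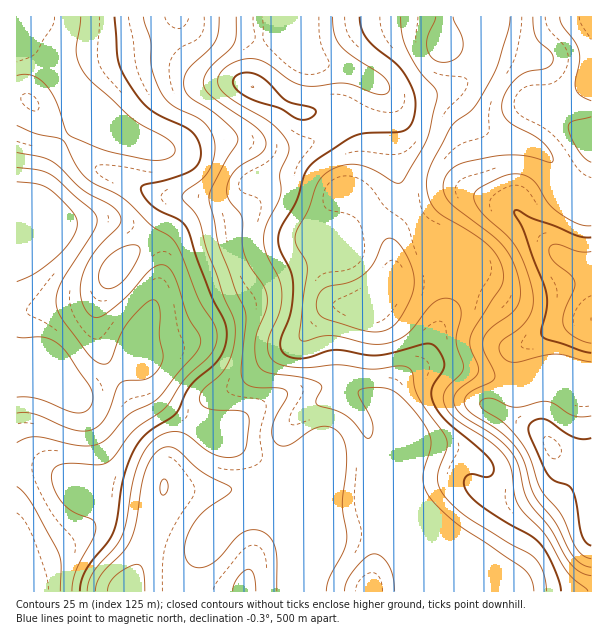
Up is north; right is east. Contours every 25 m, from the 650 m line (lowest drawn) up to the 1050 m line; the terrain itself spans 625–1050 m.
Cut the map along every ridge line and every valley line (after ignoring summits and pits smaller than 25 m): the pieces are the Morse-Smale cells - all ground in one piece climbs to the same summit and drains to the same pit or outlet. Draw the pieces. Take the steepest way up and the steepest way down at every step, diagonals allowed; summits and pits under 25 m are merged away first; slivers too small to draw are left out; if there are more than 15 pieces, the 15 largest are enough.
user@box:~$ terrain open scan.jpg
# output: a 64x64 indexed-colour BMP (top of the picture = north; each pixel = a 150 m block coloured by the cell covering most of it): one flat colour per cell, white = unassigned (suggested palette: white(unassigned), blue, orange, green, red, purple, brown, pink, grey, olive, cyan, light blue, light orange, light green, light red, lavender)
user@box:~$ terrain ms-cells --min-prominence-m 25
<image width="64" height="64" href="data:image/bmp;base64,Qk12CAAAAAAAAHYAAAAoAAAAQAAAAEAAAAABAAQAAAAAAAAIAAATCwAAEwsAABAAAAAAAAAA////ALR3HwAOf/8ALKAsACgn1gC9Z5QAS1aMAMJ34wB/f38AIr28AM++FwDox64AeLv/AIrfmACWmP8A1bDFAFVVVVVVVVVVVVVVVVVVVViIiIiIiIREREREREREREREVVVVVVVVVVVVVVVVVVVVWIiIiIiIhERERERERERERERVVVVVVVVVVVVVVVVVVVVYiIiIiIiERERERERERERERFVVVVVVVVVVVVVVVVVVVViIiIiIiIREREREREREREREMzNVVVVVVVVVVVVVVVVVWIiIiIiIREREREREREREREQzMzVVVVVVVVVVVVVVVVVYiIiIiIRERERERERERERERDMzMzVVVVVVVVVVVVVVVYiIiIiIhEREREREREREREREMzMzM1VVVVVVVVVVVVVViIh3d3dEREREREREREREREQzMzMzNVVVVVVVVVVVVViIiHd3d0RERERERERERERERDMzMzM1VVVVVVVVVVVVWIiHd3d3dEREREREREREREREMzMzMzVVVVVVVVVVVVVYiHd3d3d0REREREREREREREQzMzMzNVVVVVVVVVVVVViHd3d3d3RERERERERERERERDMzMzMzVVVVVVVVVVVVWHd3d3d3dEREREREREREREREMzMzMzVVVVVVVVVVVVVXd3d3d3d0REREREREREREREQzMzMzNVVVVVVVVVVVV3d3d3d3d3RERERERERERERERDMzMzM1VVVVVVVVVVV3d3d3d3d3dEREREREREREREREMzMzMzVVVVVVVVVVd3d3d3d3d3d0REREREREREREREQzMzMzNVVVVVVVVVd3d3d3d3d3d3RERERERERERERERDMzMzNVVVVVVVVSInd3d3d3d3d3dEREREREREREREREMzMzM1VVVVVVUiIiJ3d3d3d3d3d0REREREREREREREQzMzM1VVVVVVIiIiIiJ3d3d3d3d3RERERERERERERERDMzMzVVVVVVIiIiIiIiJ3d3d3d3IkREREREREREREREMzMzM1VVVVIiIiIiIiIiInd3ciIiREREREREREREREQzMzMzM1VVUiIiIiIiIiIiIiIiIiIkREREREQRERERETMzMzMzNVUiIiIiIiIiIiIiIiIiIiJERERBERERERERMzMzMzMzIiIiIiIiIiIiIiIiIiIiIiEREREREREREREzMzMzMzMyIiIiIiIiIiIiIiIiIiIiIhERERERERERETMzMzMzMzMiIiIiIiIiIiIiIiIiIiIiERERERERERERMzMzMzMzMzMzIiIiIiIiIiIiIiIiIiIhEREREREREREzMzMzMzMzMzMzIiIiIiIiIiIiIiIiIiERERERERERETMzMzMzMzMzMzMyIiIiIiIiIiIiIiIiIRERERERERERMzMzMzMzMzMzMzMyIiIiIiIiIiIiIiIiEREREREREREzMzMzMzMzMzMzMzMiIiIiIiIiIiIiIiIRERERERERETMzMzMzMzMzMzMzMzMiIiIiIiIiIiIiIhERERERERERMzMzMzMzMzMzMzMzMzIiIiIiIiIiIiIiEREREREREREzMzMzMzMzMzMzMzMzMzIiIiIiIiIiIiIRERERERERETMzMzMzMzMzMzMzMzMzMzMiIiIiIiIiIRERERERERERMzMzMzMzMzMjMzMzMzMzMzMiIiIiIiIhEREREREREREzMzMzMzMzMyMzMzMzMzMzMzIiIiIiIhERERERERERETMzMzMzMzMyIjMzMzMzMzMzMiIiIiIiERERERERERERMzMzMzMzMiIiIjMzMzMzMzMiIiIiIiEREREREREREREiIiIiIiIiIiIiIiIzMzMzIiIiIiIiERERERERERERESIiIiIiIiIiIiIiIiIzMyIiIiIiIiIRERERERERERERIiIiIiIiIiIiIiIiIiIiIiIiIiIiIRERERERERERERERIiIiIiIiIiIiIiIiIiIiIiIiIiIhERERERERERERZhESIiIiIiIiIiIiIiIiIiIiIiIiIiERERERERERERZmERIiIiIiIiIiIiIiIiIiIiIiIiIiERERERERERERFmYRESIiIiIiIiIiIiIiIiIiIiIiIiIRERERERERERFmZhERIiIiIiIiIiIiIiIiIiIiIiIiIhERERERERERFmZmERESIiIiIiERESIiIiIREiIiIiIiERERERERERZmZmYREREiIiIhERERERERERERESIiIiIRERERERFmZmZmZhERERIiIREREREREREREREREiIiIhERERERZmZmZmZmERERESIREREREREREREREREREiIiERERERZmZmZmZmYRERERIRERERERERERERERERERIiIRERERZmZmZmZmZhERERIREREREREREREREREREREiIhERERZmZmZmZmZmERERERERERERERERERERERERERIhERERZmZmZmZmZmYREREREREREREREREREREREREREhEREREWZmZmZmZmZhEREREREREREREREREREREREREREREREREWZmZmZmZmERERERERERERERERERERERERERERERERERZmZmZmZmYREREREREREREREREREREREREREREREREREWZmZmZmZhERERERERERERERERERERERERERERERERERZmZmZmZmERERERERERERERERERERERERERERERERERFmZmZmZmYREREREREREREREREREREREREREREREREREWZmZmZmZhERERERERERERERERERERERERERERERERERZmZmZmZm"/>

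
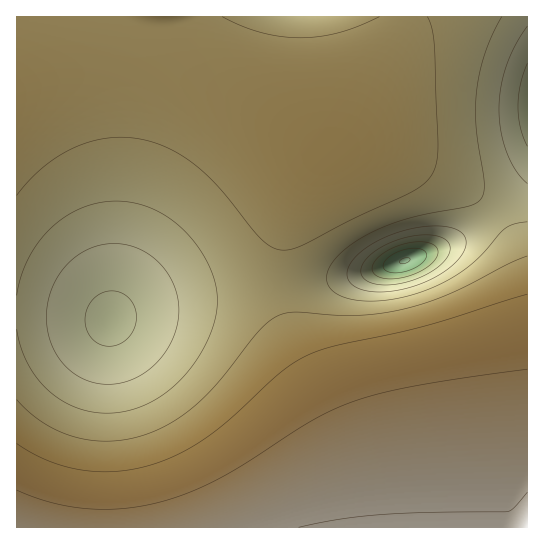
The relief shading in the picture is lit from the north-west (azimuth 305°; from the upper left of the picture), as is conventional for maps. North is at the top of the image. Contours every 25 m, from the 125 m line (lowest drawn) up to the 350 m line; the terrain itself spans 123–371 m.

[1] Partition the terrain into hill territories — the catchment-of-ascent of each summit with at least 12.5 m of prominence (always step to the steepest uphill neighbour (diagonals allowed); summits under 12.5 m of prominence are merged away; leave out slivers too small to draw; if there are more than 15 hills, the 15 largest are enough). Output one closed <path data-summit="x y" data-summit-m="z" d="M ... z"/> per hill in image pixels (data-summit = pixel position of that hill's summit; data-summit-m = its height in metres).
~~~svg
<path data-summit="331 153" data-summit-m="290" d="M527 16l-510 0-1 297 69 3 25 5 5-5 12-5 58-15 58-8 60-4 56-9 62-19 42-19 28-20 37-38z"/><path data-summit="527 527" data-summit-m="371" d="M527 180l-36 37-28 20-42 19-56 17-40 8-82 7-58 8-58 15-12 5-5 5-15-4-25-2-53-2-1 214 511 1z"/>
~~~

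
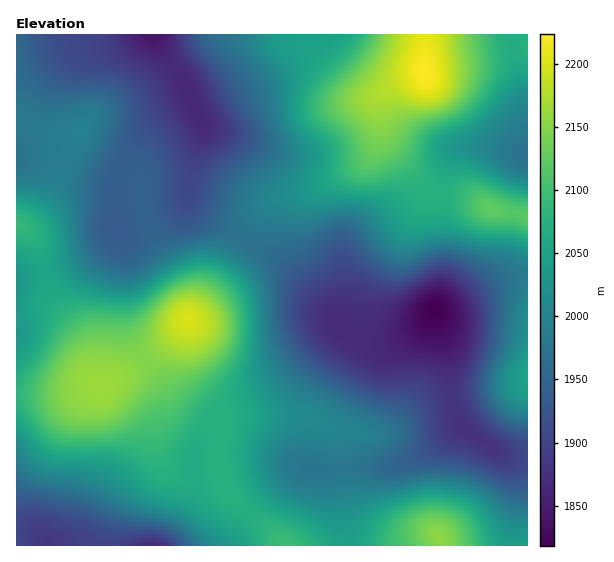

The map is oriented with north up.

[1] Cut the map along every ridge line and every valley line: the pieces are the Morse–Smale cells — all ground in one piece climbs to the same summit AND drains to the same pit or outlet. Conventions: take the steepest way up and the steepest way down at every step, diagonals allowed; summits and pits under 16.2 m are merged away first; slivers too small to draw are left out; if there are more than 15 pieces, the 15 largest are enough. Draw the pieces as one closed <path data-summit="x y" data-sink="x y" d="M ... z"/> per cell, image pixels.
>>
<path data-summit="187 319" data-sink="434 309" d="M242 238l-42 67-13 15-2 51 8 16 23 21 7 11-3 17 0 29 3 14 8 17 15 15 29-26 24-16 30 2 21-4 32 0 15-2 32-15 32-25-5-9-4-16-5-55-13-35-20 23-12 6-19 6-22-4-15-8-15-20-53-52z"/><path data-summit="425 73" data-sink="153 35" d="M425 34l-270 0 8 17 22 33 6 12 0 5-38 25-17 18-11 16-9 23-1 46 11-10 55-18 6-10 1 8 9 11 44 28 14-21 19-18 40-12 45-21 13-14 7-16 0-35 2-6 18-13 26-9z"/><path data-summit="425 73" data-sink="434 309" d="M379 101l0 35-7 16-13 14-45 21-40 12-19 18-14 20 37 24 53 52 15 20 23 10 14 2 27-10 17-15 12-20 4-33-7-47 0-27-13-8-36-46-6-16z"/><path data-summit="187 319" data-sink="153 35" d="M187 191l-6 10-8 4-22 5-28 11-7 6 0 5-9 9-21 14-23 11-18 5 8 30 26 34 8 18 4 19 4 7 8 7 42-25 36-34 19-22 40-65-2-5-41-25-9-11z"/><path data-summit="187 319" data-sink="153 35" d="M154 34l-137 0-1 86 37 15 21 2 4-3-14 31 51 18 10-23 19-25 17-16 30-18 0-5-6-12-22-33z"/><path data-summit="187 319" data-sink="49 545" d="M110 385l-19 1-26 8-49 1 1 135 10 0 11 4 10 9 1 3 55-1 0-6 5-16 11-24 25-31 7-16 0-25-4-12-7-10-14-12z"/><path data-summit="187 319" data-sink="153 545" d="M186 321l-27 28-14 12-38 23 8 2 12 7 18 18 7 16 0 25-7 16-25 31-16 40 1 7 116 0 24-34-17-20-7-19-1-37 3-17-7-11-23-21-6-11z"/><path data-summit="439 539" data-sink="434 309" d="M462 426l-33 24-24 12-23 5-32 0-21 4 6 8 8 29 4 38 164-1 2-24 7-26-1-24-8-10-38-26z"/><path data-summit="425 73" data-sink="527 156" d="M527 34l-101 0-1 39-26 9-16 11-3 6 0 14 4 20 33 46 13 12 7 1 10-29 11-14 12-3 20 0 38 9z"/><path data-summit="527 377" data-sink="434 309" d="M527 277l-17 1-13 4-43 24-19 3 2 14 10 22 5 55 8 24 13 11 24 16 17 6 14-1z"/><path data-summit="490 208" data-sink="434 309" d="M438 193l-2 0 0 27 7 55-8 34 19-3 43-24 31-6-1-61-37-6-20-11z"/><path data-summit="187 319" data-sink="17 281" d="M45 271l-23 4-6 4 0 114 34 2 21-2 20-7 11 0-11-14-4-19-8-18-27-36z"/><path data-summit="17 225" data-sink="153 35" d="M66 166l-3 1-12 28-11 17-9 10-11 5 13 10 6 11 6 22 18-4 23-11 21-14 9-9 0-48-5-3-26-7z"/><path data-summit="286 545" data-sink="434 309" d="M309 469l-10 0-13 8-25 20-14 15 19 15 17 19 63 0-1-25-10-42-6-8-14 0z"/><path data-summit="490 208" data-sink="527 156" d="M490 146l-20 0-12 3-11 14-10 29 2 2 31 4 20 11 37 6 1-59z"/>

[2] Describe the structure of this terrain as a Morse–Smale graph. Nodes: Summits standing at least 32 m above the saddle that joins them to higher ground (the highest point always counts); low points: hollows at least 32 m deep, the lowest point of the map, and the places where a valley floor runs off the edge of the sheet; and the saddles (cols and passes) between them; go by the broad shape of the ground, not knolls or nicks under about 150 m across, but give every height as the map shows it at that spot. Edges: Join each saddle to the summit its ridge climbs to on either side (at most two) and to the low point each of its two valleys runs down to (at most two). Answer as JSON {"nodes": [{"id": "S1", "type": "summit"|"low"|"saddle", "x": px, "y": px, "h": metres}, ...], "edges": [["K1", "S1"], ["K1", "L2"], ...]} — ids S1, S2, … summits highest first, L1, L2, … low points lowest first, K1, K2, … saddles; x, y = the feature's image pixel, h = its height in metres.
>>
{"nodes": [
{"id": "S1", "type": "summit", "x": 425, "y": 73, "h": 2224},
{"id": "S2", "type": "summit", "x": 187, "y": 319, "h": 2200},
{"id": "S3", "type": "summit", "x": 439, "y": 539, "h": 2154},
{"id": "S4", "type": "summit", "x": 491, "y": 208, "h": 2124},
{"id": "S5", "type": "summit", "x": 17, "y": 225, "h": 2088},
{"id": "S6", "type": "summit", "x": 527, "y": 377, "h": 2052},
{"id": "L1", "type": "low", "x": 434, "y": 309, "h": 1818},
{"id": "L2", "type": "low", "x": 153, "y": 35, "h": 1838},
{"id": "L3", "type": "low", "x": 153, "y": 545, "h": 1868},
{"id": "L4", "type": "low", "x": 527, "y": 156, "h": 1969},
{"id": "K1", "type": "saddle", "x": 437, "y": 193, "h": 2072},
{"id": "K2", "type": "saddle", "x": 246, "y": 512, "h": 2071},
{"id": "K3", "type": "saddle", "x": 45, "y": 271, "h": 2054},
{"id": "K4", "type": "saddle", "x": 347, "y": 545, "h": 2047},
{"id": "K5", "type": "saddle", "x": 241, "y": 239, "h": 1972},
{"id": "K6", "type": "saddle", "x": 451, "y": 396, "h": 1881}],
"edges": [["K1", "S1"], ["K1", "S4"], ["K1", "L1"], ["K1", "L4"], ["K2", "S2"], ["K2", "L1"], ["K2", "L3"], ["K3", "S2"], ["K3", "S5"], ["K3", "L2"], ["K4", "S2"], ["K4", "S3"], ["K4", "L1"], ["K5", "S1"], ["K5", "S2"], ["K5", "L1"], ["K5", "L2"], ["K6", "S2"], ["K6", "S6"], ["K6", "L1"]]}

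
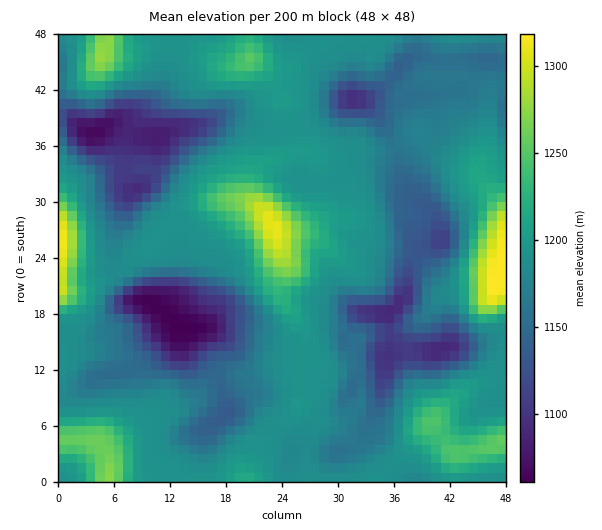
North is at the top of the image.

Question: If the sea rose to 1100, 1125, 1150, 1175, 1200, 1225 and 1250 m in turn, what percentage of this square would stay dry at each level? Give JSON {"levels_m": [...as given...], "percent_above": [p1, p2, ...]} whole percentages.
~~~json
{"levels_m": [1100, 1125, 1150, 1175, 1200, 1225, 1250], "percent_above": [94, 87, 78, 59, 22, 12, 6]}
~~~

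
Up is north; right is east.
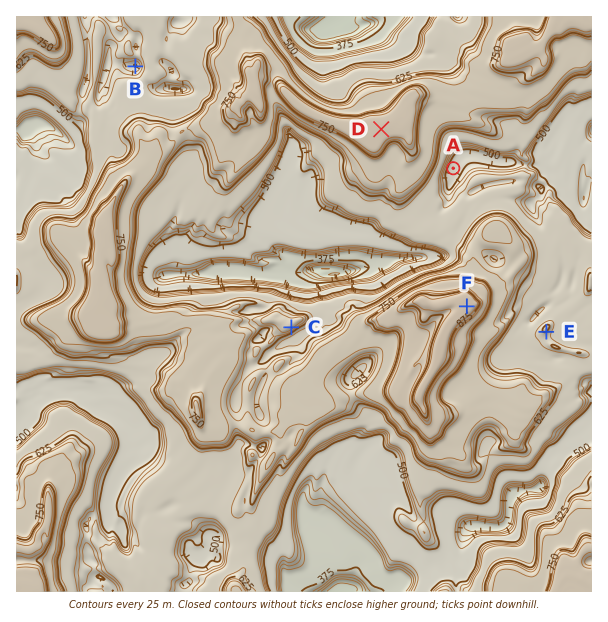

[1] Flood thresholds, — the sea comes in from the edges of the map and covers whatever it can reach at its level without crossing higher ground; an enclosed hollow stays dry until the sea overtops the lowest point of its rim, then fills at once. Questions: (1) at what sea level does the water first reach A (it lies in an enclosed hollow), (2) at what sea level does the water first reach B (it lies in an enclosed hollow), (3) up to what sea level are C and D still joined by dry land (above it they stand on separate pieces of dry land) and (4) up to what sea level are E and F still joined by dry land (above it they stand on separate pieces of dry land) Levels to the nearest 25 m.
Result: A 525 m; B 550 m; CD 650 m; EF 600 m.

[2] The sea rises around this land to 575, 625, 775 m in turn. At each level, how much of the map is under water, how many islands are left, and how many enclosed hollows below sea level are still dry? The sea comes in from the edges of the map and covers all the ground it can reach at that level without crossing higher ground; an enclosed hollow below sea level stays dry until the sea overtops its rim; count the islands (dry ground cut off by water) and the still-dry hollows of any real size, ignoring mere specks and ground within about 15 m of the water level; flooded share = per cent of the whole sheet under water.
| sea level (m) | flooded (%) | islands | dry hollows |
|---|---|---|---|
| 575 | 25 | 0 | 2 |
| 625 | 62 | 0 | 1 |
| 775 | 92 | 4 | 0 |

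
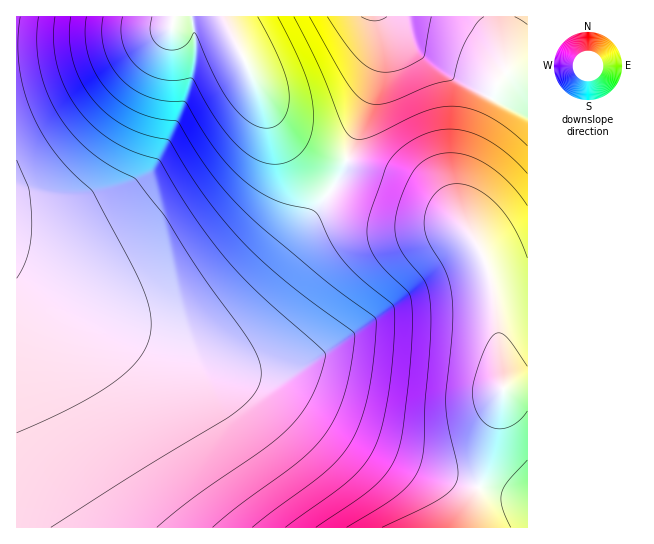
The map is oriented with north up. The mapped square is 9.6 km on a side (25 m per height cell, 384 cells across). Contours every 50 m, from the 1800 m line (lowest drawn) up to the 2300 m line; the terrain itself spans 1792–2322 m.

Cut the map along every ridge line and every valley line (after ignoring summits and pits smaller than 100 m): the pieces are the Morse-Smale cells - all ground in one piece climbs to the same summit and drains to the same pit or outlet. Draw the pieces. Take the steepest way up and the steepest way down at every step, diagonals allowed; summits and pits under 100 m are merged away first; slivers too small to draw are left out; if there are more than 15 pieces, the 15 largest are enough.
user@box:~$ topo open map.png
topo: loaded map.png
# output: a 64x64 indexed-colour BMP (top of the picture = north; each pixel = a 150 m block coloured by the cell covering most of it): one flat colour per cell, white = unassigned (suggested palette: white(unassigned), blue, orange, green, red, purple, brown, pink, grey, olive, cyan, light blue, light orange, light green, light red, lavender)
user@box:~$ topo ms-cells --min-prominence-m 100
<image width="64" height="64" href="data:image/bmp;base64,Qk12CAAAAAAAAHYAAAAoAAAAQAAAAEAAAAABAAQAAAAAAAAIAAATCwAAEwsAABAAAAAAAAAA////ALR3HwAOf/8ALKAsACgn1gC9Z5QAS1aMAMJ34wB/f38AIr28AM++FwDox64AeLv/AIrfmACWmP8A1bDFABERERERERERERERERERERERERERERERERERERERERERERERERERERERERERERERERERERERERERERERERERERERERERERERERERERERERERERERERERERERERERERERERERERERERERERERERERERERERERERERERERERERERERERERERERERERERERERERERERERERERERERERERERERERERERERERERERERERERERERERERERERERERERERERERERERERERERERERERERERERERERERERERERERERERERERERERERERERERERERERERERERERERERERERERERERERERERERERERERERERERERERERERERERERERERERERERERERERERERERERERERERERERERERERERERERERERERERERERERERERERERERERERERERERERERERERERERERERERERERERERERERERERERERERERERERERERERERERERERERERERERERERERERERERERERERERERERERERERERERERERERERERERERERERERERERERERERERERERERERERERERERERERERERERERERERERERERERERERERERERERERERERERERERERERERERERERERERERERERERERERERERERERERERERERERERERERERERERERERERERERERERERERERERERERERERERERERERERERERERERERERERERERERERERERERERERERERERERERERERERERERERERERMzEREREREREREREREREREREREREREREREREREREREREzMRERERERERERERERERERERERERERERERERERERERETMxERERERERERERERERERERERERERERERERERERERERMzERERERERERERERERERERERERERERERERERERERERMzMREREREREREREREREREREREREREREREREREREREREzMxERERERERERERERERERERERERERERERERERERERETMzEREREREREiIiIiIhERERERERERERERERERERERERMzMRERERESIiIiIiIiIhEREREREREREREREREREREREzMxERERIiIiIiIiIiIiIRERERERERERERERERERERETMzERESIiIiIiIiIiIiIiIRERERERERERERERERERERMzMREiIiIiIiIiIiIiIiIiEREREREREREREREREREREzMxEiIiIiIiIiIiIiIiIiIhEREREREREREREREREREzMzIiIiIiIiIiIiIiIiIiIiIRERERERERERERERERETMzMiIiIiIiIiIiIiIiIiIiIiERERERERERERERERERMzMyIiIiIiIiIiIiIiIiIiIiIREREREREREREREREREzMzIiIiIiIiIiIiIiIiIiIiIiEREREREREREREREREzMzMiIiIiIiIiIiIiIiIiIiIiIhERERERERERERERETMzMyIiIiIiIiIiIiIiIiIiIiIiIRERERERERERERETMzMzIiIiIiIiIiIiIiIiIiIiIiIiERERERERERERETMzMzMiIiIiIiIiIiIiIiIiIiIiIiIhERERERERERETMzMzMyIiIiIiIiIiIiIiIiIiIiIiIiERERERERERETMzMzMzIiIiIiIiIiIiIiIiIiIiIiIiIhERERERERETMzMzMzMiIiIiIiIiIiIiIiIiIiIiIiIiIRERERERETMzMzMzMyIiIiIiIiIiIiIiIiIiIiIiIiIiERERERETMzMzMzMzIiIiIiIiIiIiIiIiIiIiIiIiIiIREREREzMzMzMzMzMiIiIiIiIiIiIiIiIiIiIiIiIiIiERETMzMzMzMzMzMyIiIiIiIiIiIiIiIiIiIiIiIiIiIRMzMzMzMzMzMzMzIiIiIiIiIiIiIiIiIiIiIiIiIiJDMzMzMzMzMzMzMzMiIiIiIiIiIiIiIiIiIiIiIiIiREQzMzMzMzMzMzMzMyIiIiIiIiIiIiIiIiIiIiIiIkRERDMzMzMzMzMzMzMzIiIiIiIiIiIiIiIiIiIiIiJEREREQzMzMzMzMzMzMzMiIiIiIiIiIiIiIiIiIiIiJERERERDMzMzMzMzMzMzMyIiIiIiIiIiIiIiIiIiIiJEREREREMzMzMzMzMzMzMzIiIiIiIiIiIiIiIiIiIiIkRERERERDMzMzMzMzMzMzMiIiIiIiIiIiIiIiIiIiIkREREREREMzMzMzMzMzMzMyIiIiIiIiIiIiIiIiIiIiREREREREQzMzMzMzMzMzMzIiIiIiIiIiIiIiIiIiIiREREREREREMzMzMzMzMzMzMiIiIiIiIiIiIiIiIiIiJEREREREREQzMzMzMzMzMzMyIiIiIiIiIiIiIiIiIiJERERERERERDMzMzMzMzMzMzIiIiIiIiIiIiIiIiIiIkREREREREREQzMzMzMzMzMzMiIiIiIiIiIiIiIiIiIkRERERERERERDMzMzMzMzMzMyIiIiIiIiIiIiIiIiIiREREREREREREMzMzMzMzMzMzIiIiIiIiIiIiIiIiIiREREREREREREQzMzMzMzMzMzMiIiIiIiIiIiIiIiIiJERERERERERERDMzMzMzMzMzMyIiIiIiIiIiIiIiIiJERERERERERERDMzMzMzMzMzMz"/>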